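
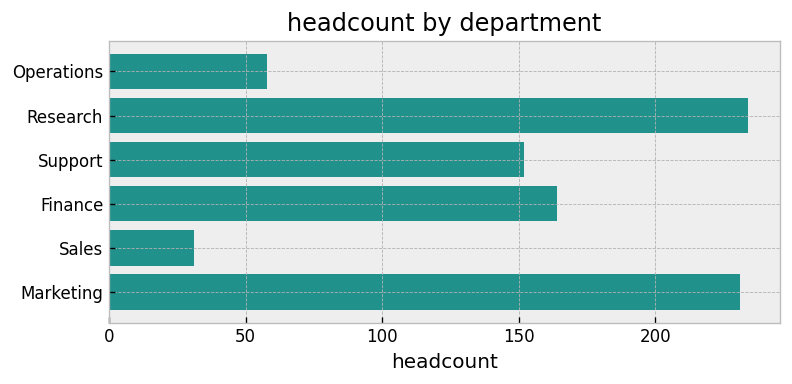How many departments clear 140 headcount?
4

Above 140: Research, Support, Finance, Marketing.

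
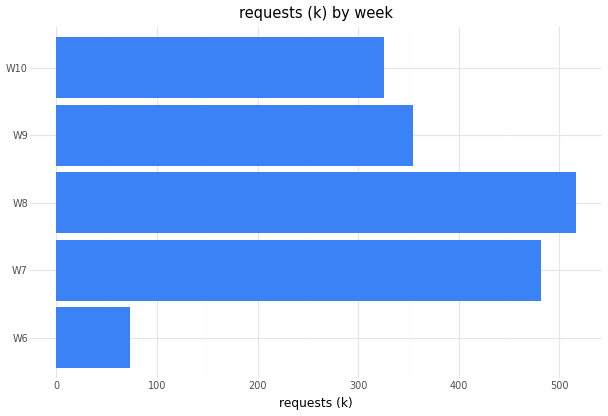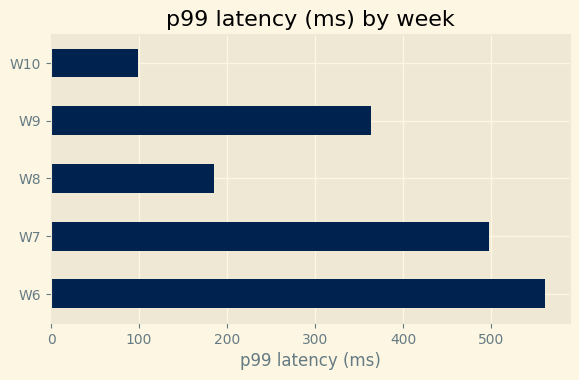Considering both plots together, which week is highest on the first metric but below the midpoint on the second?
Chart 2 median p99 latency (ms) ≈ 400; below-median weeks: W8, W10. Among those, W8 has the highest requests (k) (≈ 500).

W8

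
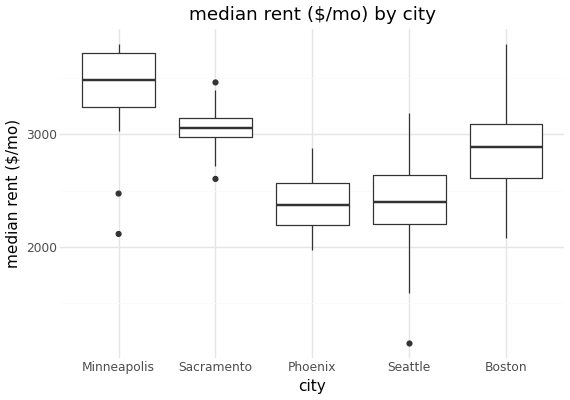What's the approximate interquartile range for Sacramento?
≈ 200

Q3 ≈ 3200, Q1 ≈ 3000; IQR ≈ 200.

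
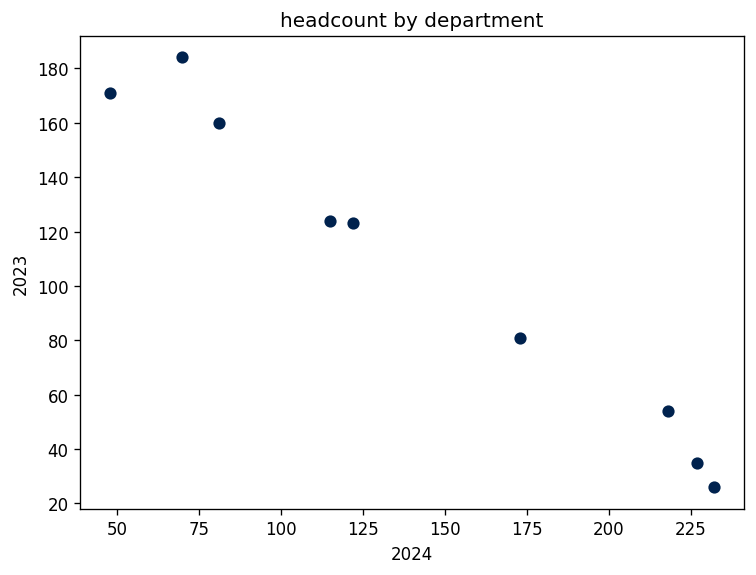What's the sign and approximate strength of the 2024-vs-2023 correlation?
Points are negatively correlated; strong (|r| ≈ 1.0).

negative, strong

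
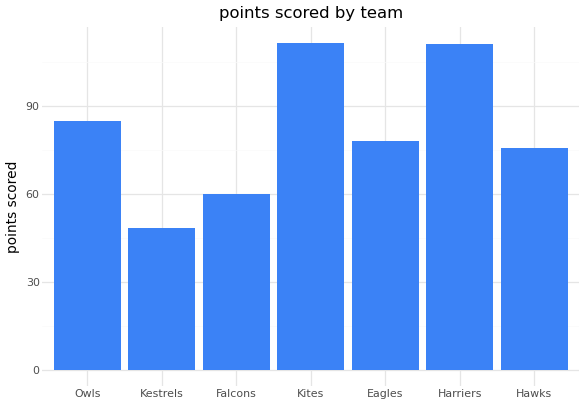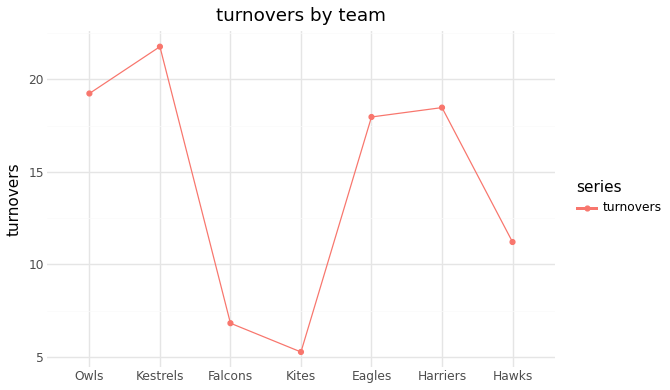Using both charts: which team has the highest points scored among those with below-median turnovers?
Chart 2 median turnovers ≈ 18; below-median teams: Falcons, Kites, Hawks. Among those, Kites has the highest points scored (≈ 120).

Kites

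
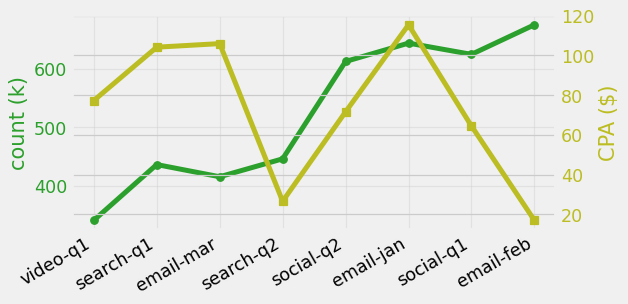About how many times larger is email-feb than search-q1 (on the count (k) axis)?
email-feb ≈ 700, search-q1 ≈ 450; 700/450 ≈ 1.56.

≈ 1.56×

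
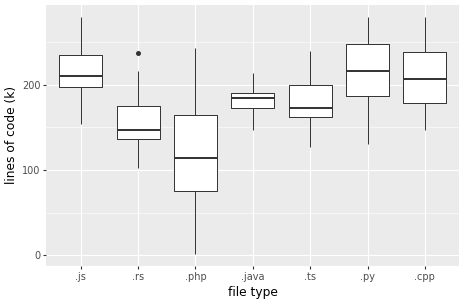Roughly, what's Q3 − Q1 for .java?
≈ 20

Q3 ≈ 190, Q1 ≈ 170; IQR ≈ 20.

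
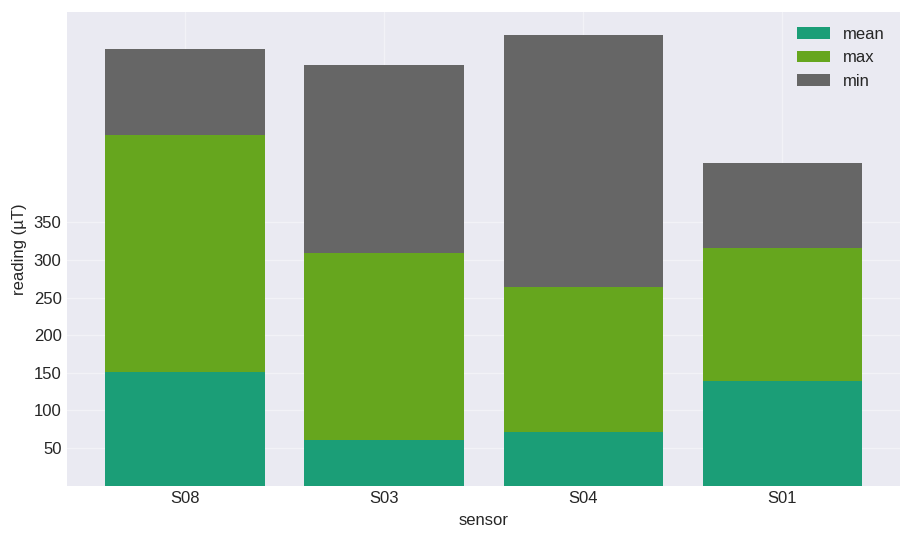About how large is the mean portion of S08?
mean top ≈ 150, bottom ≈ 0; segment ≈ 150.

≈ 150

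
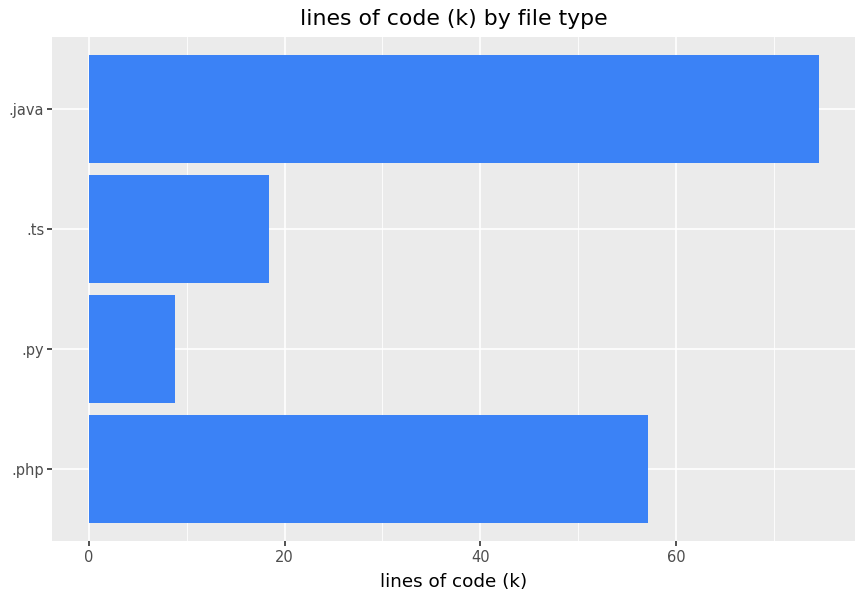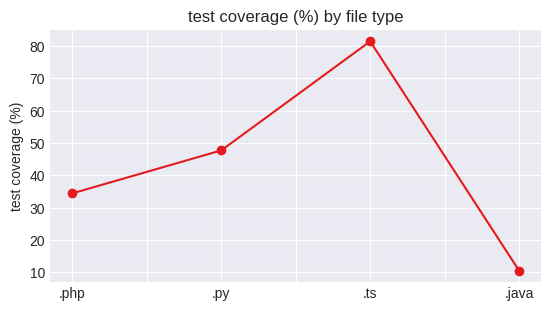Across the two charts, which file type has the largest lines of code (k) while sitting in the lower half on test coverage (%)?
.java

Chart 2 median test coverage (%) ≈ 40; below-median file types: .php, .java. Among those, .java has the highest lines of code (k) (≈ 70).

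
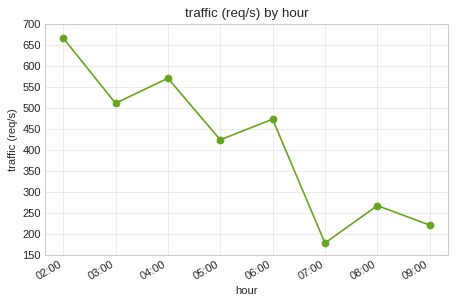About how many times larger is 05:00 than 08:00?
≈ 1.6×

05:00 ≈ 400, 08:00 ≈ 250; 400/250 ≈ 1.6.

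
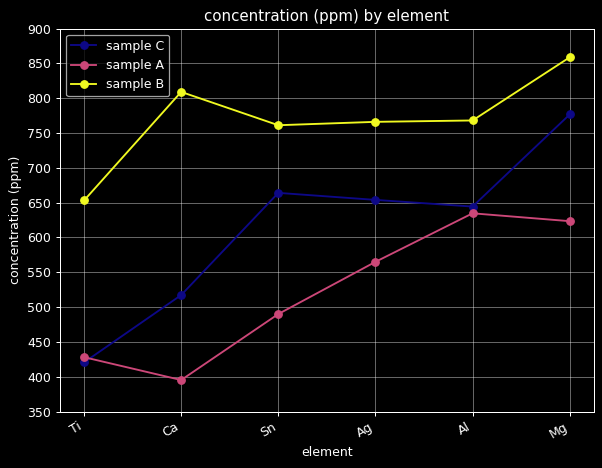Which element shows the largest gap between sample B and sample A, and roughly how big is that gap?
Ca: sample B ≈ 800, sample A ≈ 400 → gap ≈ 400. Next-largest (Sn) is only ≈ 250.

Ca, ≈ 400 ppm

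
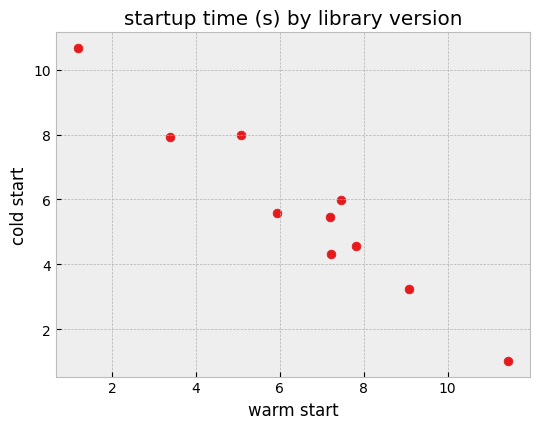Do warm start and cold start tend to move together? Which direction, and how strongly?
negative, strong

Points are negatively correlated; strong (|r| ≈ 1.0).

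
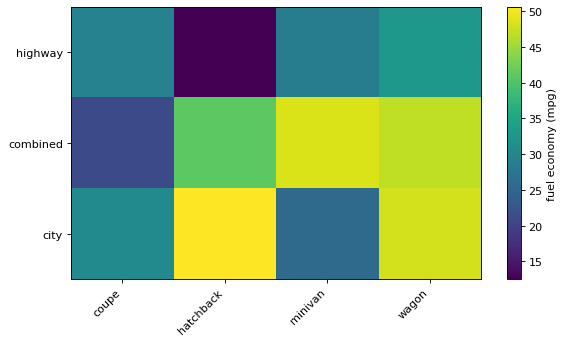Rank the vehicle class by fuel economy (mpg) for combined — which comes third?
hatchback

Top 4 for combined: minivan ≈ 50, wagon ≈ 45, hatchback ≈ 40, coupe ≈ 20.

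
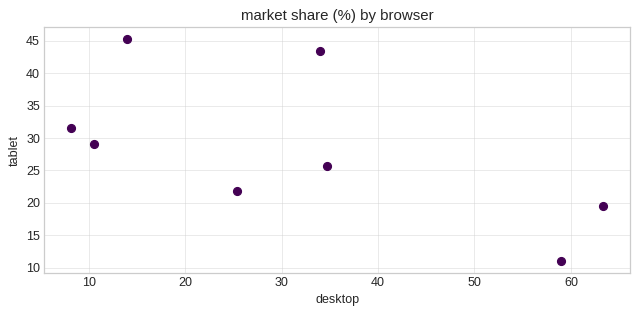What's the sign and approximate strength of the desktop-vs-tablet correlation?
Points are negatively correlated; moderate (|r| ≈ 0.6).

negative, moderate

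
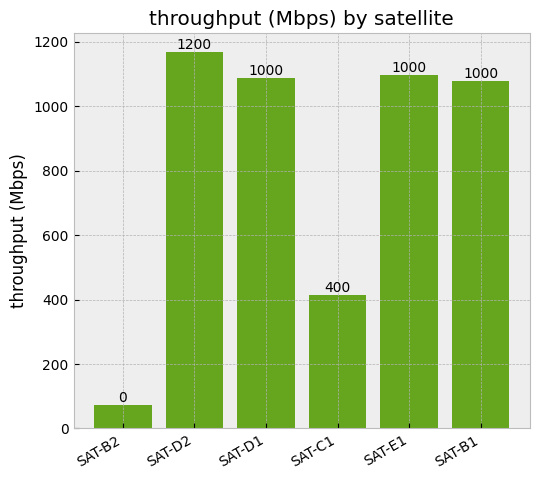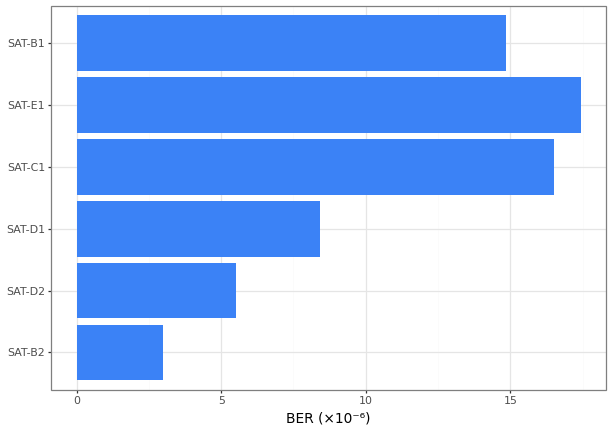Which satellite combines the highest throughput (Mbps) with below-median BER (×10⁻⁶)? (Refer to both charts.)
SAT-D2

Chart 2 median BER (×10⁻⁶) ≈ 12; below-median satellites: SAT-B2, SAT-D2, SAT-D1. Among those, SAT-D2 has the highest throughput (Mbps) (≈ 1200).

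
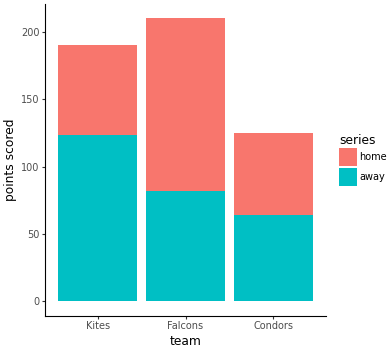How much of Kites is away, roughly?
≈ 120

away top ≈ 120, bottom ≈ 0; segment ≈ 120.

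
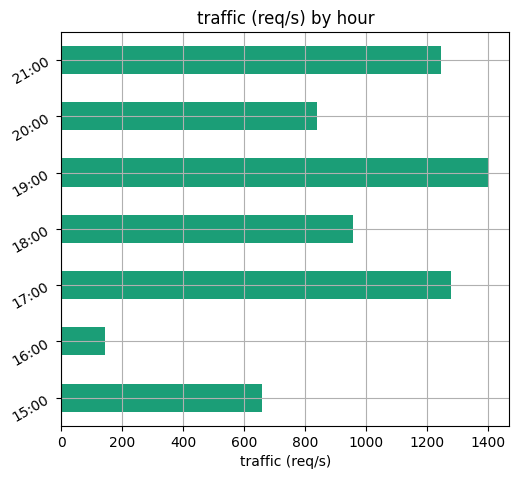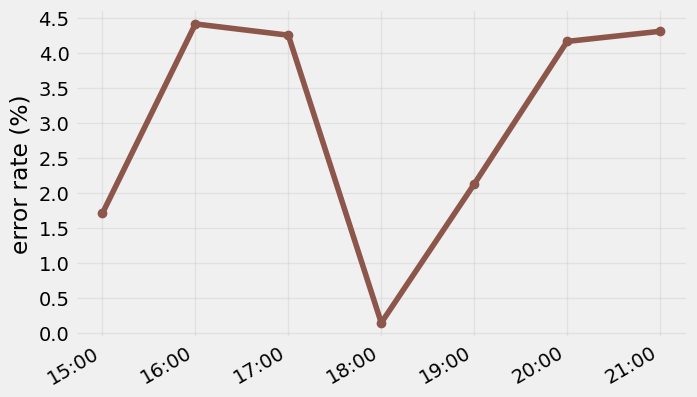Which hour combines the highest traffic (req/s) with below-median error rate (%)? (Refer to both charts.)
19:00

Chart 2 median error rate (%) ≈ 4; below-median hours: 15:00, 18:00, 19:00. Among those, 19:00 has the highest traffic (req/s) (≈ 1400).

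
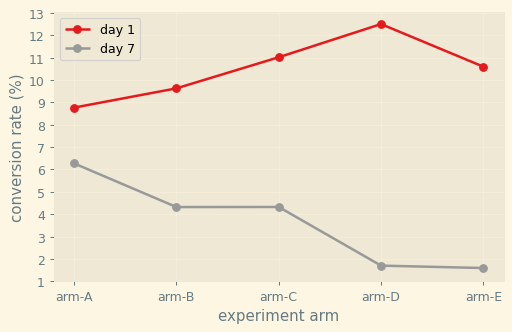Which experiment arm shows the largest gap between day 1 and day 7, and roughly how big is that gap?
arm-D, ≈ 11 %

arm-D: day 1 ≈ 13, day 7 ≈ 2 → gap ≈ 11. Next-largest (arm-E) is only ≈ 9.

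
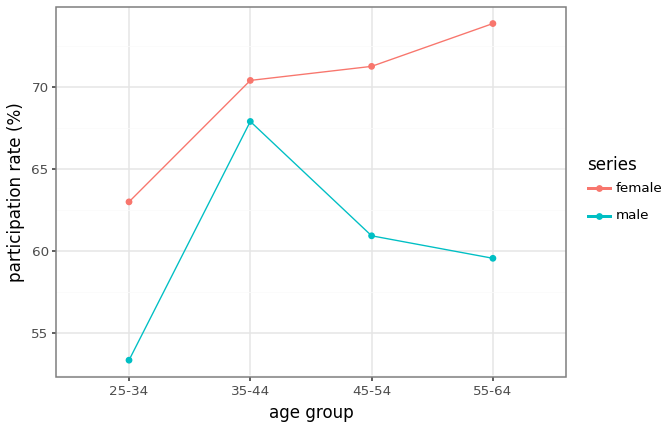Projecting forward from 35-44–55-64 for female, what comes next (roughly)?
Last three: 70, 72, 74 → slope ≈ 2/step → next ≈ 76.

≈ 76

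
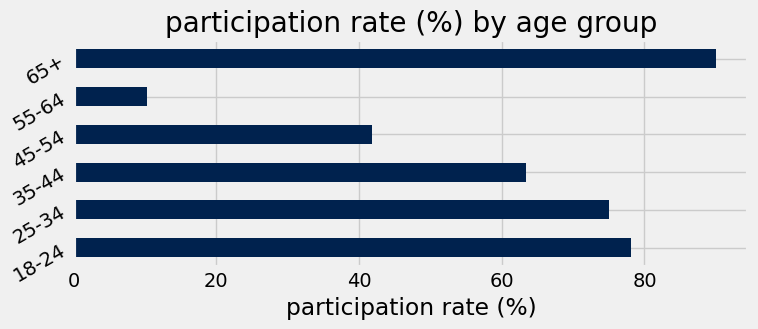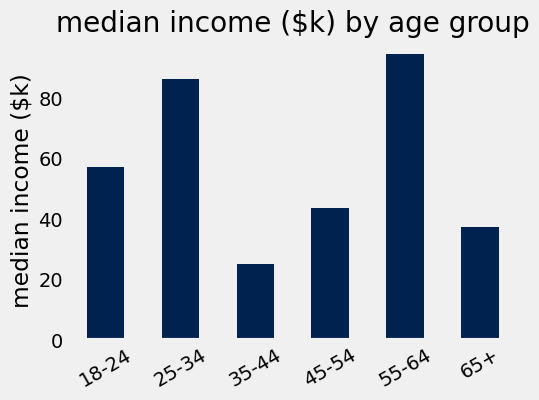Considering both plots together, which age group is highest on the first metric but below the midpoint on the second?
65+

Chart 2 median median income ($k) ≈ 50; below-median age groups: 35-44, 45-54, 65+. Among those, 65+ has the highest participation rate (%) (≈ 90).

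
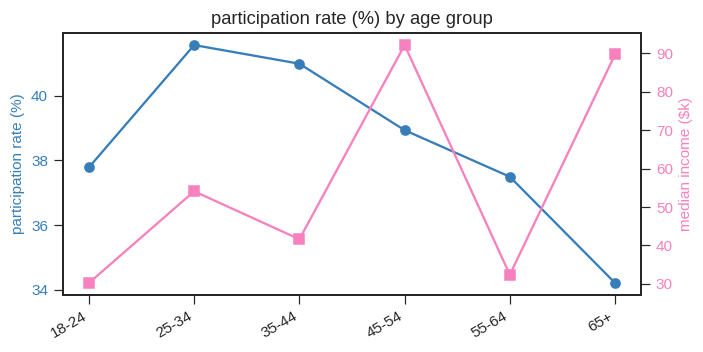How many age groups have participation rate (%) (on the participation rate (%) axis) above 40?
2

Above 40: 25-34, 35-44.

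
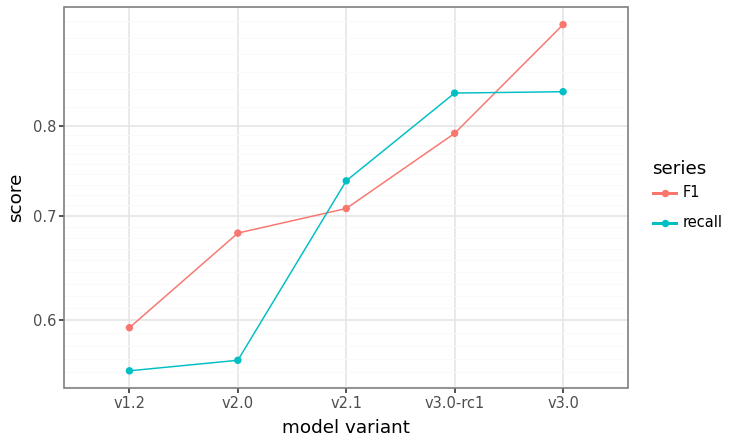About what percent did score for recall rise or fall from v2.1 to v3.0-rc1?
≈ +13.3%

v2.1 ≈ 0.75, v3.0-rc1 ≈ 0.85; (0.85 − 0.75) / 0.75 ≈ +13.3%.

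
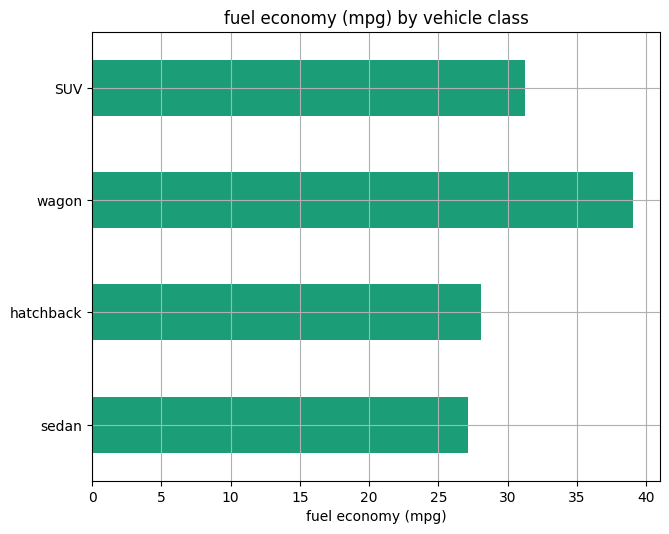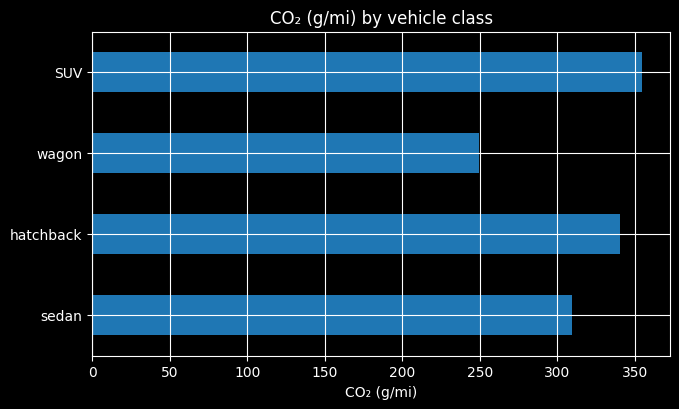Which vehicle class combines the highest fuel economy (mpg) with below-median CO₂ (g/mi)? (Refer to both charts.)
Chart 2 median CO₂ (g/mi) ≈ 350; below-median vehicle classes: sedan, wagon. Among those, wagon has the highest fuel economy (mpg) (≈ 40).

wagon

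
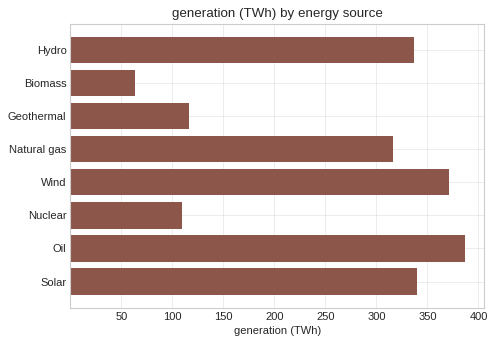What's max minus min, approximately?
Max Oil ≈ 400, min Biomass ≈ 50; range ≈ 350.

≈ 350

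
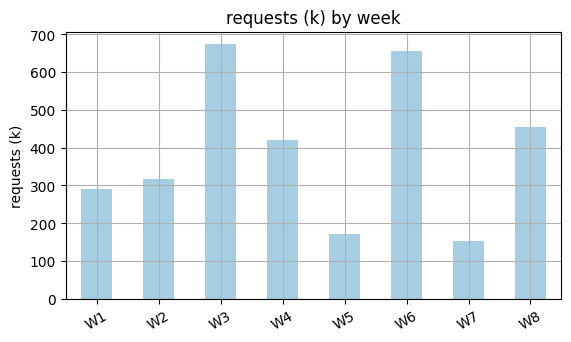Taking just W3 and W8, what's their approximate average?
(700 + 500) / 2 ≈ 600.

≈ 600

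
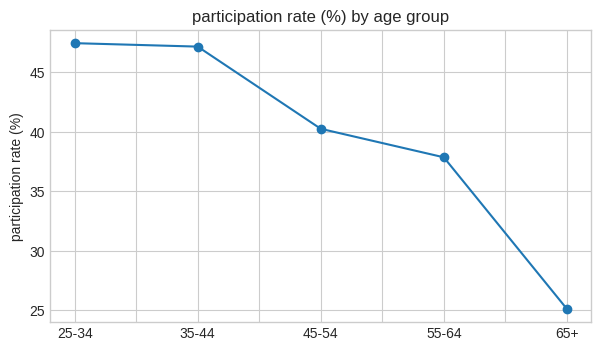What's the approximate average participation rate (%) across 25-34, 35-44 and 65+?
(48 + 48 + 26) / 3 ≈ 41.

≈ 41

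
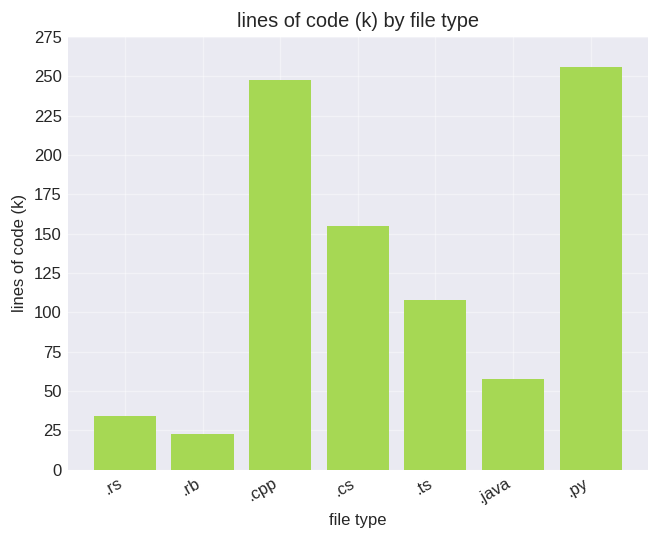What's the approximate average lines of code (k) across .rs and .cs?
≈ 88

(25 + 150) / 2 ≈ 88.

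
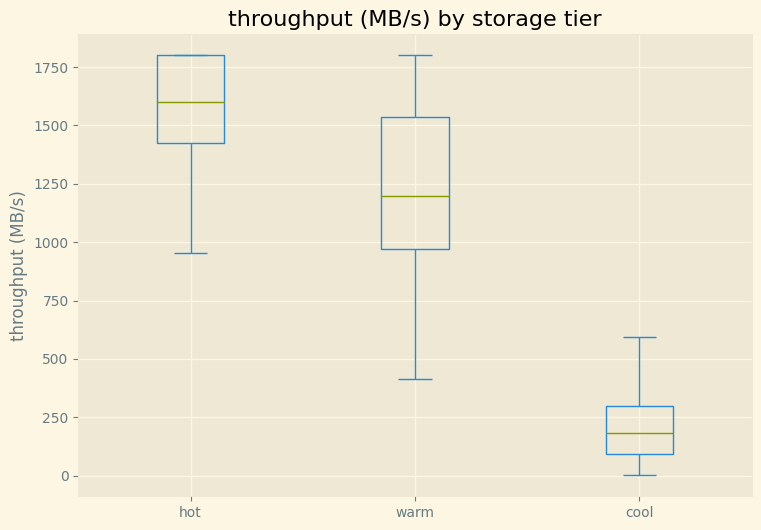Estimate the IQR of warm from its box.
Q3 ≈ 1600, Q1 ≈ 1000; IQR ≈ 600.

≈ 600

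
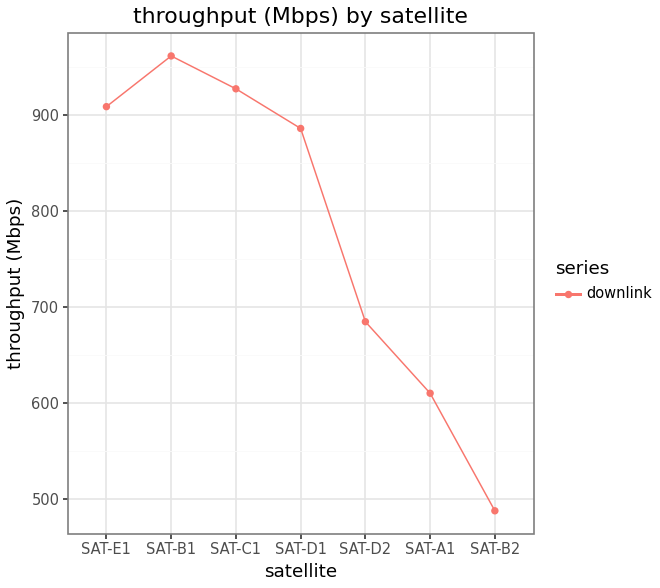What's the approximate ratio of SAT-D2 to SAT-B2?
≈ 1.4×

SAT-D2 ≈ 700, SAT-B2 ≈ 500; 700/500 ≈ 1.4.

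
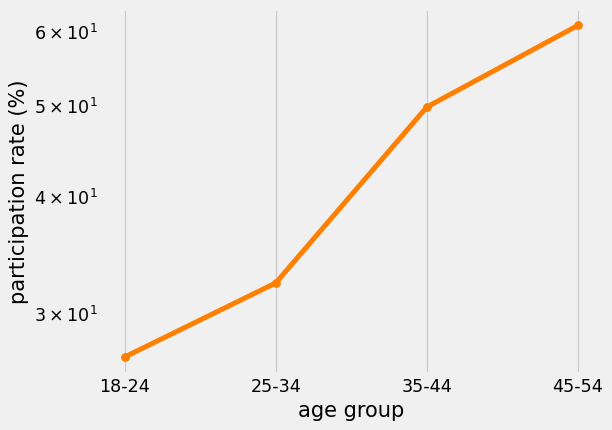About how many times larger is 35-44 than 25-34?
35-44 ≈ 50, 25-34 ≈ 30; 50/30 ≈ 1.67.

≈ 1.67×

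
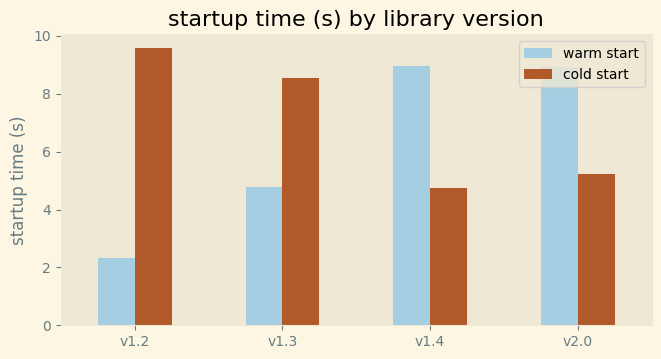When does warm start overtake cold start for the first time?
v1.3: warm start ≈ 5 vs cold start ≈ 9 (not yet); v1.4: warm start ≈ 9 vs cold start ≈ 5 (first crossover).

v1.4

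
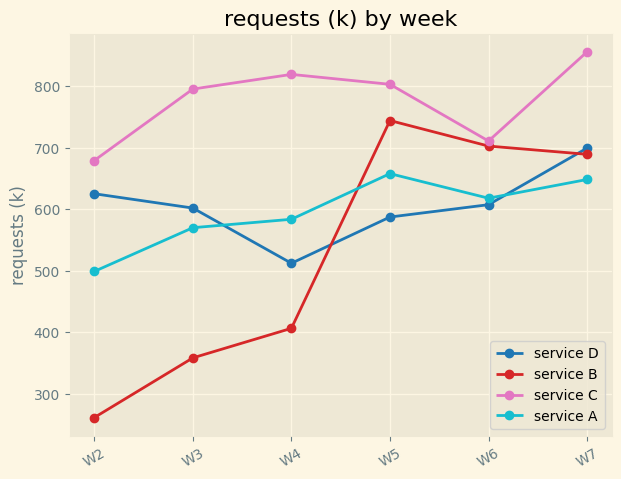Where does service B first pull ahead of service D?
W5

W4: service B ≈ 400 vs service D ≈ 500 (not yet); W5: service B ≈ 750 vs service D ≈ 600 (first crossover).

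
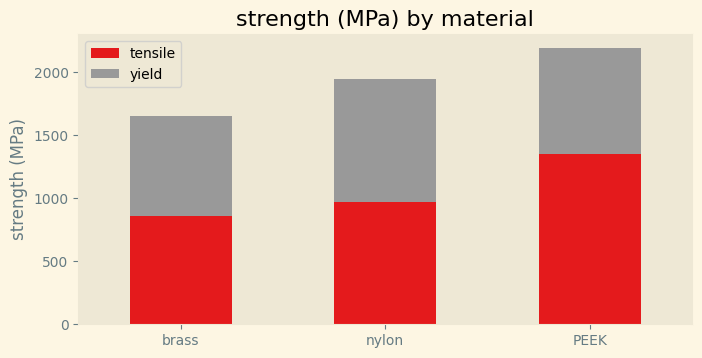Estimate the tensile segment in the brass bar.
≈ 800

tensile top ≈ 800, bottom ≈ 0; segment ≈ 800.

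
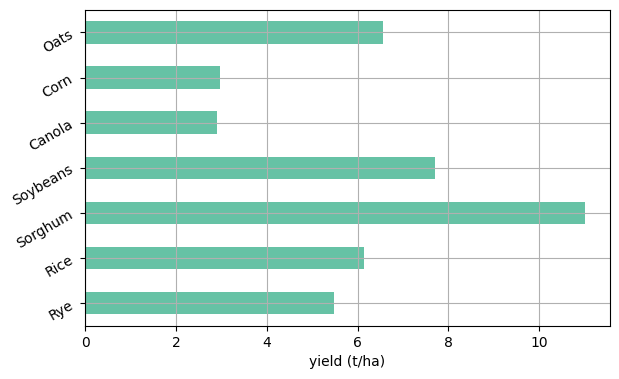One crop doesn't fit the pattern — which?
Sorghum ≈ 11; the rest sit between ≈ 3 and ≈ 8.

Sorghum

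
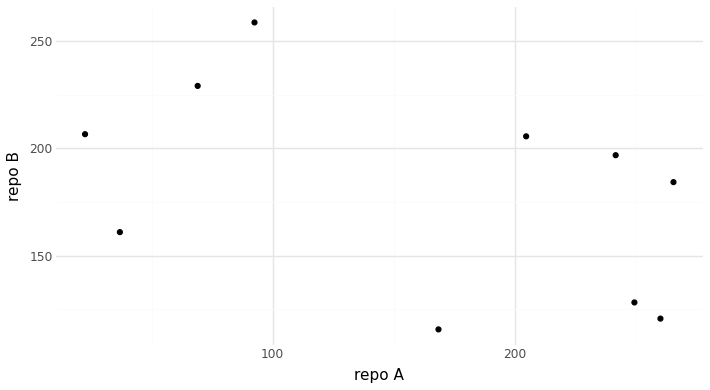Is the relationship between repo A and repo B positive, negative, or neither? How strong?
Points are negatively correlated; moderate (|r| ≈ 0.5).

negative, moderate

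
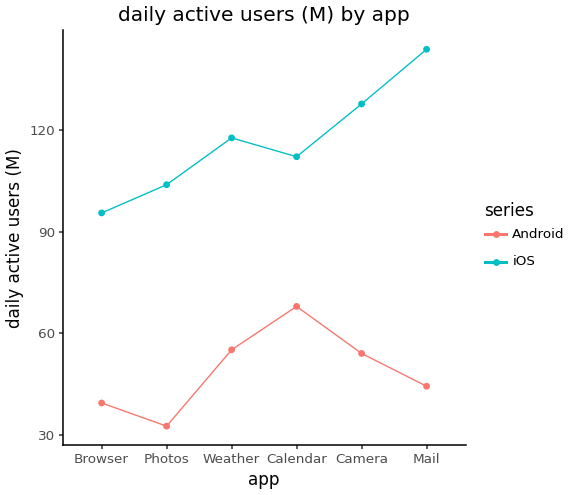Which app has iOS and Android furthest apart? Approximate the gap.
Mail, ≈ 100 M

Mail: iOS ≈ 140, Android ≈ 40 → gap ≈ 100. Next-largest (Camera) is only ≈ 80.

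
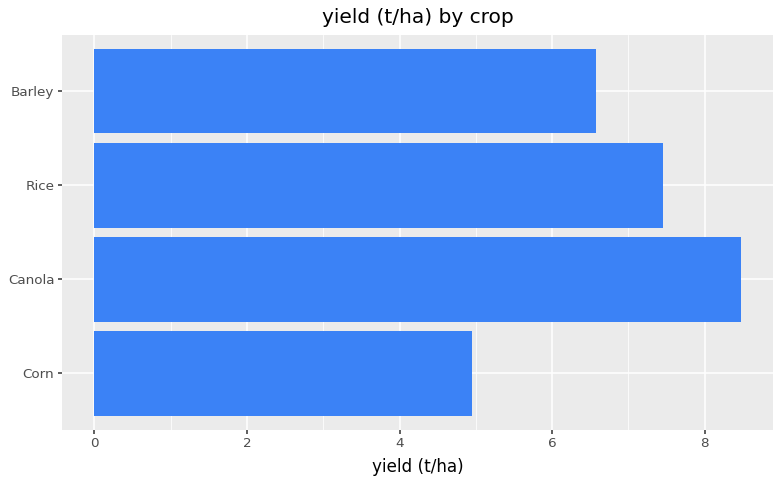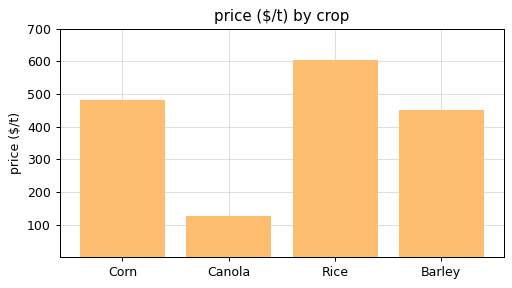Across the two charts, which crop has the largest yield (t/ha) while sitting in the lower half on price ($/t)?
Canola

Chart 2 median price ($/t) ≈ 500; below-median crops: Canola, Barley. Among those, Canola has the highest yield (t/ha) (≈ 8).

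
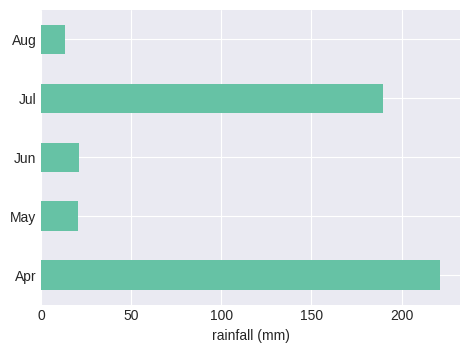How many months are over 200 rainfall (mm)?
Above 200: Apr.

1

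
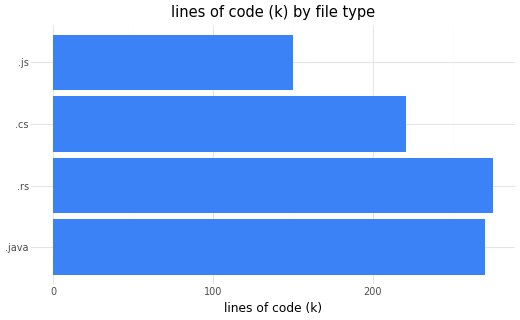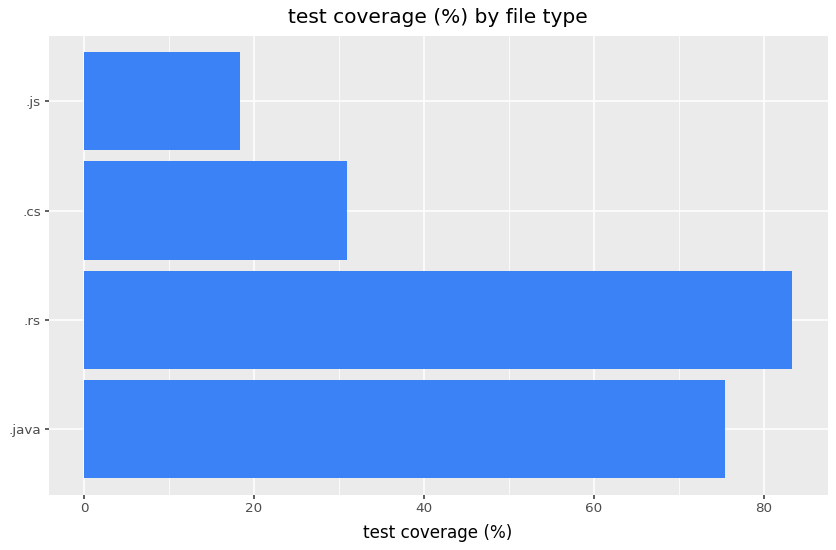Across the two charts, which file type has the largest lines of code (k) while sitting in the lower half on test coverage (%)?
Chart 2 median test coverage (%) ≈ 50; below-median file types: .cs, .js. Among those, .cs has the highest lines of code (k) (≈ 200).

.cs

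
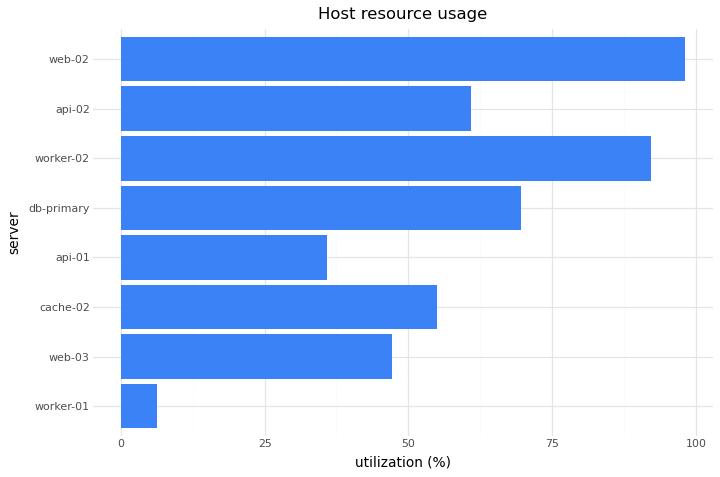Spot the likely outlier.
worker-01

worker-01 ≈ 10; the rest sit between ≈ 40 and ≈ 100.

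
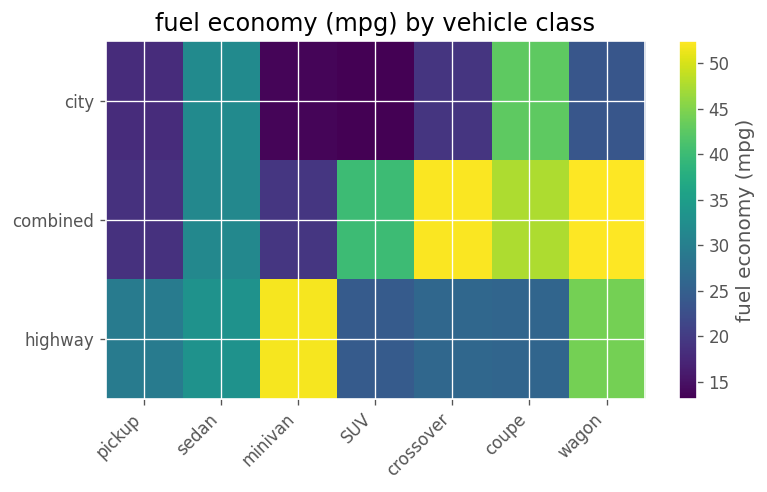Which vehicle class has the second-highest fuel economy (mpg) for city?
Top 3 for city: coupe ≈ 45, sedan ≈ 30, wagon ≈ 25.

sedan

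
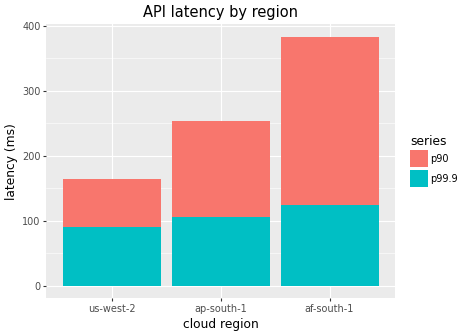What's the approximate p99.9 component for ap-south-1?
p99.9 top ≈ 100, bottom ≈ 0; segment ≈ 100.

≈ 100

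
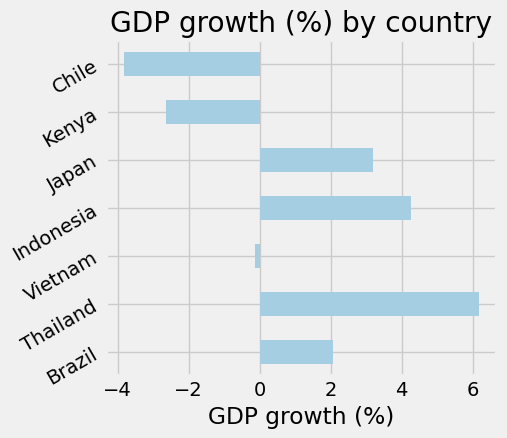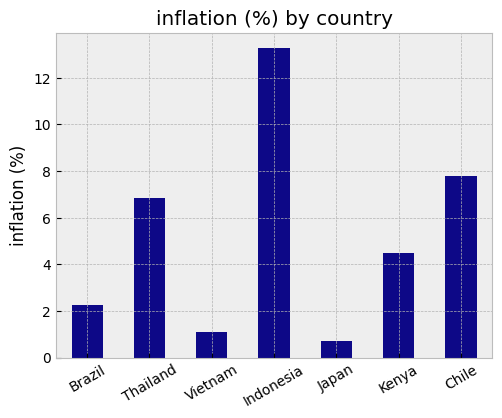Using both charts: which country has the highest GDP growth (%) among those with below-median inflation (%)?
Chart 2 median inflation (%) ≈ 4; below-median countries: Brazil, Vietnam, Japan. Among those, Japan has the highest GDP growth (%) (≈ 3).

Japan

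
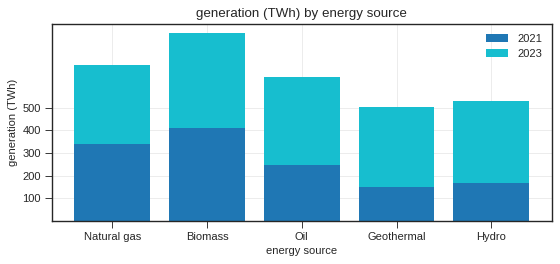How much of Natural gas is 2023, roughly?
2023 top ≈ 700, bottom ≈ 300; segment ≈ 400.

≈ 400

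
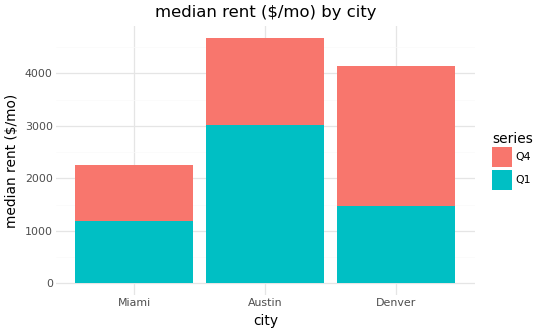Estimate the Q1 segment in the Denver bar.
Q1 top ≈ 1500, bottom ≈ 0; segment ≈ 1500.

≈ 1500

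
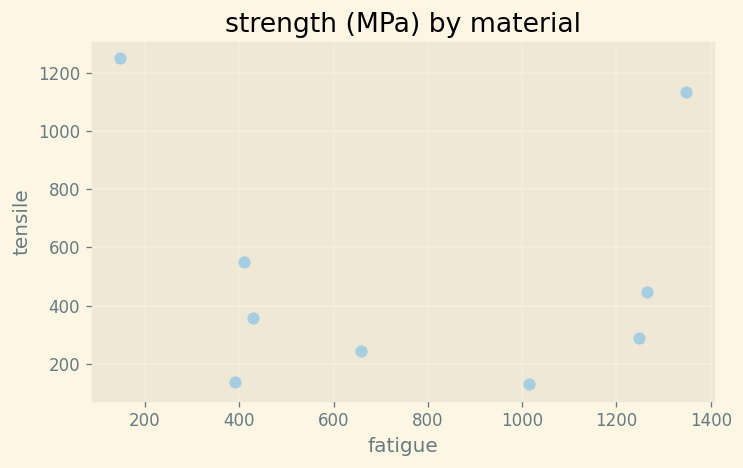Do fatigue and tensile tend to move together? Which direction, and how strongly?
Points are roughly uncorrelated; weak (|r| ≈ 0.1).

no clear correlation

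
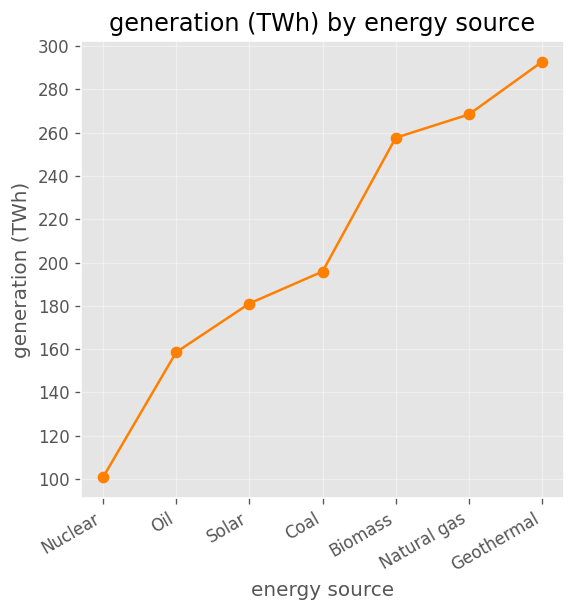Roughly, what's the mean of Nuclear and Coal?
(100 + 200) / 2 ≈ 150.

≈ 150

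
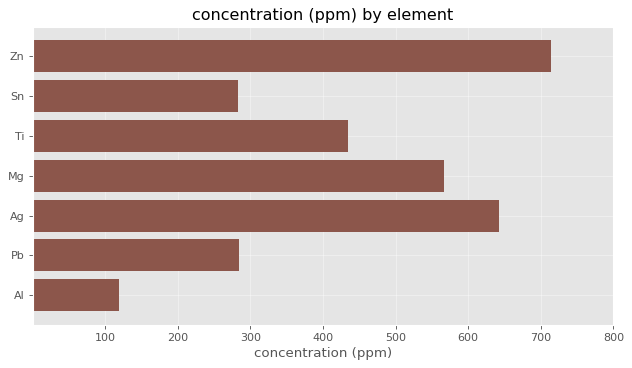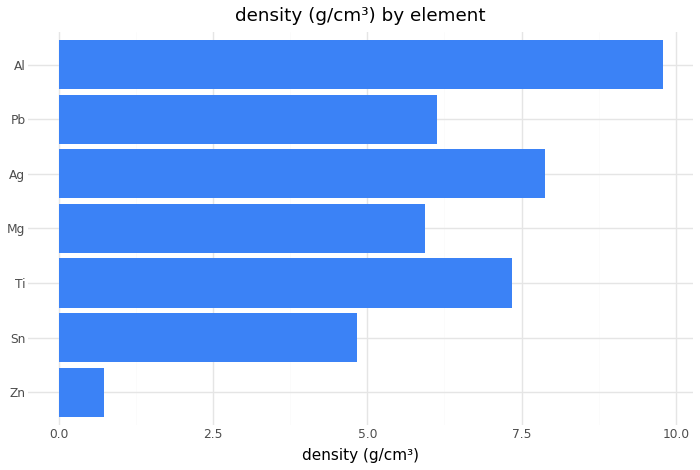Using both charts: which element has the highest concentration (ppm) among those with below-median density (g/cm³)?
Zn

Chart 2 median density (g/cm³) ≈ 6; below-median elements: Zn, Sn, Mg. Among those, Zn has the highest concentration (ppm) (≈ 700).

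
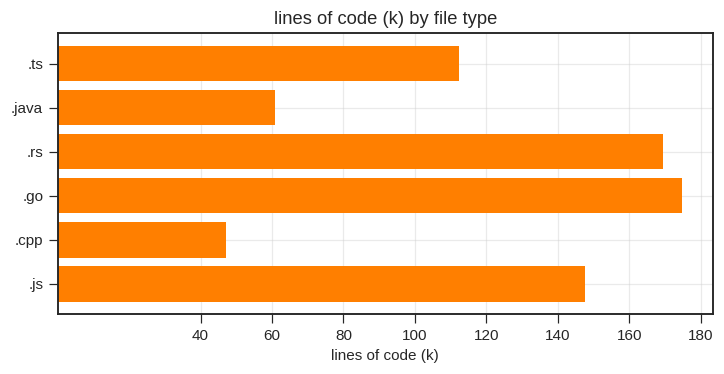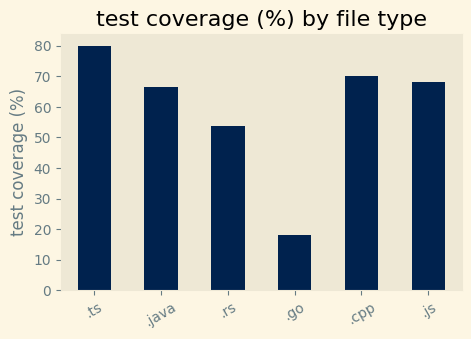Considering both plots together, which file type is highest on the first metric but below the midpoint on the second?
Chart 2 median test coverage (%) ≈ 70; below-median file types: .java, .rs, .go. Among those, .go has the highest lines of code (k) (≈ 180).

.go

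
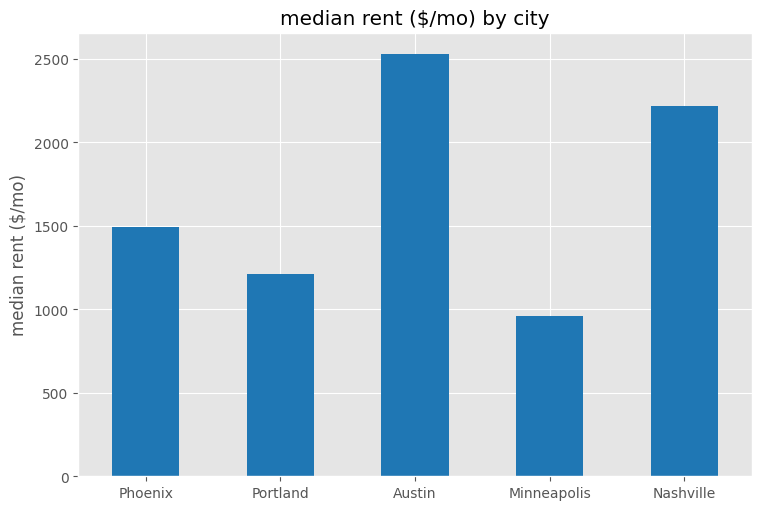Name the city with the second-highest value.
Top 3: Austin ≈ 2500, Nashville ≈ 2000, Phoenix ≈ 1500.

Nashville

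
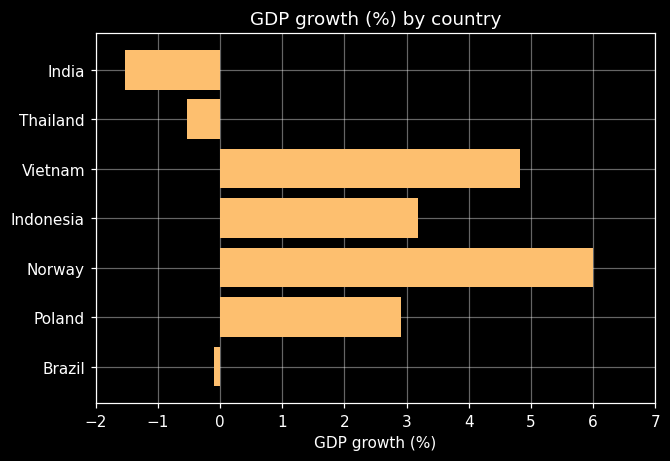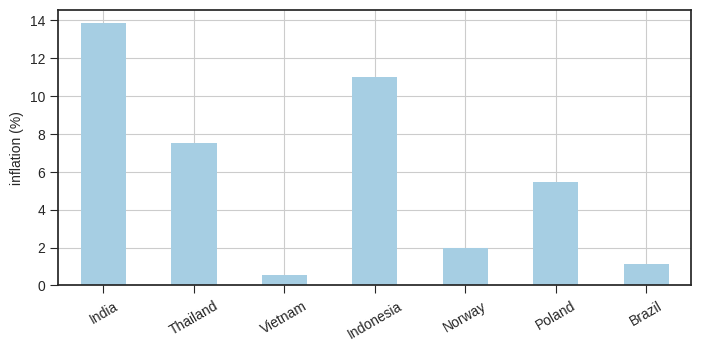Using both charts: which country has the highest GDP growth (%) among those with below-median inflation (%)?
Chart 2 median inflation (%) ≈ 6; below-median countries: Vietnam, Norway, Brazil. Among those, Norway has the highest GDP growth (%) (≈ 6).

Norway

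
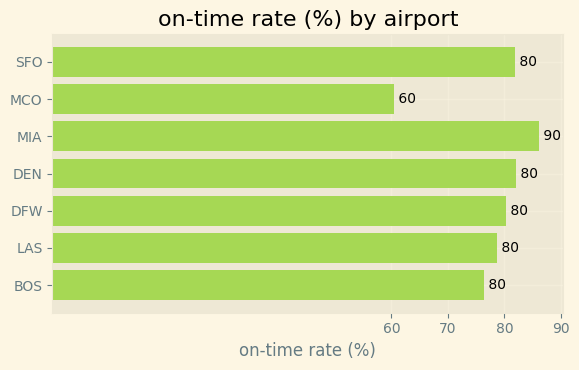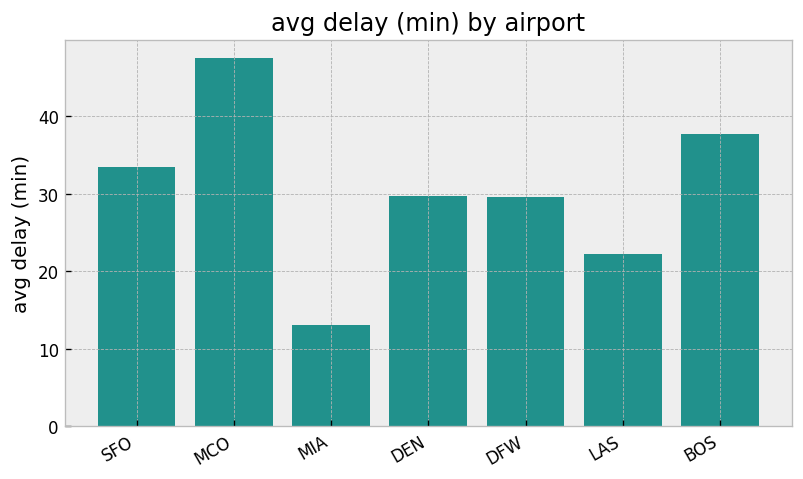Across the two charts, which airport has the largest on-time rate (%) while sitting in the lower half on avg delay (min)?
MIA

Chart 2 median avg delay (min) ≈ 30; below-median airports: MIA, DFW, LAS. Among those, MIA has the highest on-time rate (%) (≈ 90).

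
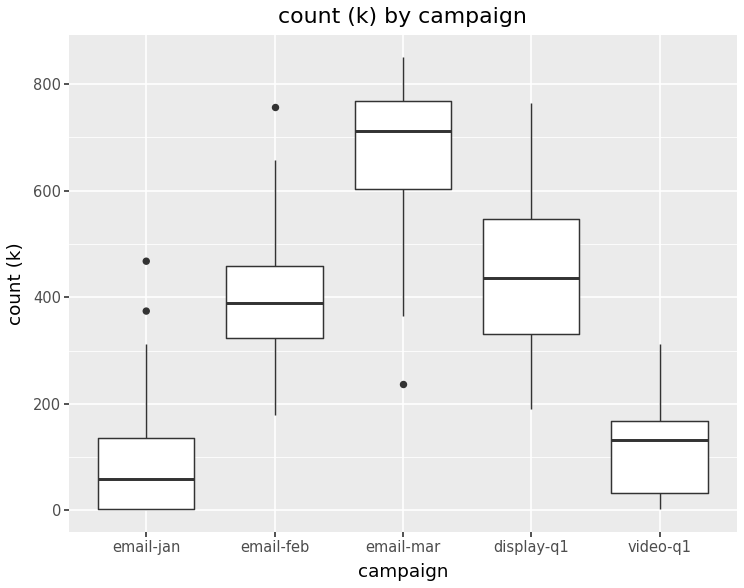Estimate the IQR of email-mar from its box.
≈ 150

Q3 ≈ 750, Q1 ≈ 600; IQR ≈ 150.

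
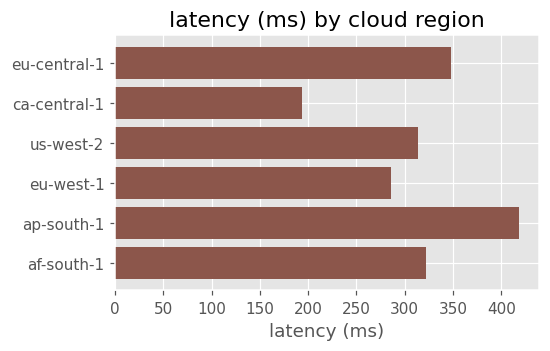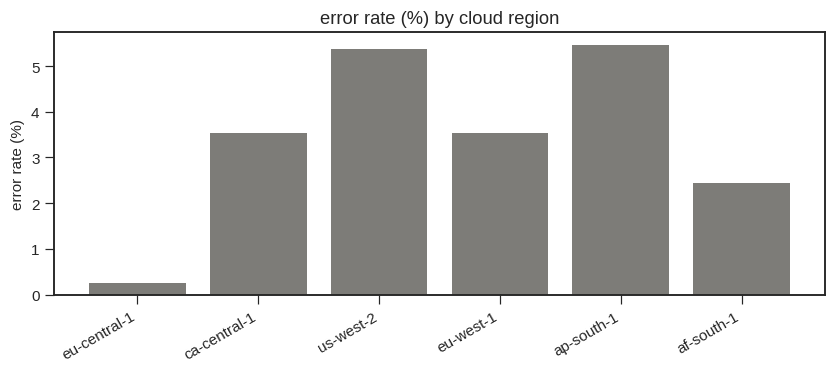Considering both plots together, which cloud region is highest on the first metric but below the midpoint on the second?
Chart 2 median error rate (%) ≈ 4; below-median cloud regions: eu-central-1, ca-central-1, af-south-1. Among those, eu-central-1 has the highest latency (ms) (≈ 350).

eu-central-1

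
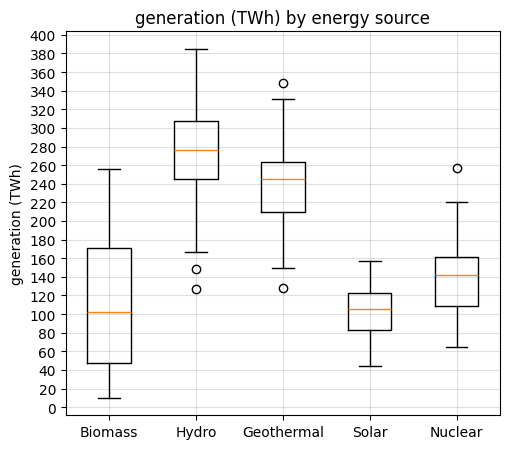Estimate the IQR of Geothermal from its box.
≈ 60

Q3 ≈ 260, Q1 ≈ 200; IQR ≈ 60.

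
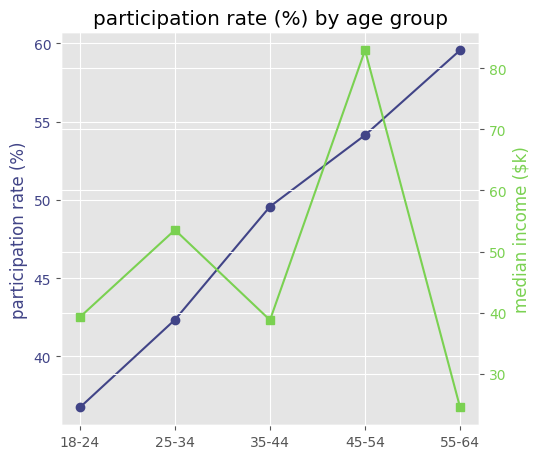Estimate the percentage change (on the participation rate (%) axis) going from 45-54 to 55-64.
≈ +11.1%

45-54 ≈ 54, 55-64 ≈ 60; (60 − 54) / 54 ≈ +11.1%.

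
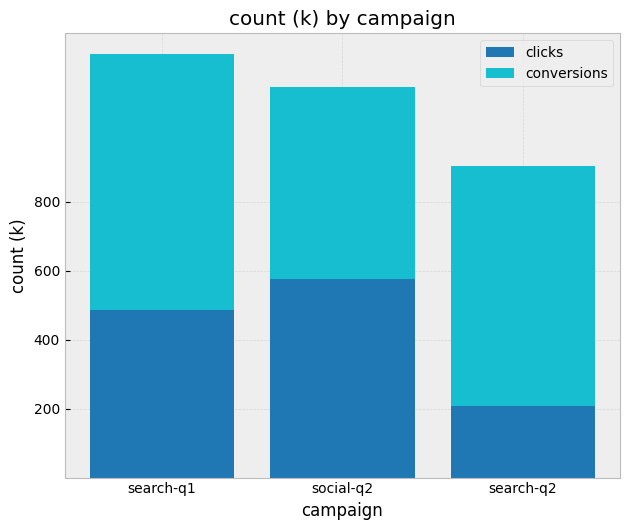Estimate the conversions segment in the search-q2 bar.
≈ 800

conversions top ≈ 1000, bottom ≈ 200; segment ≈ 800.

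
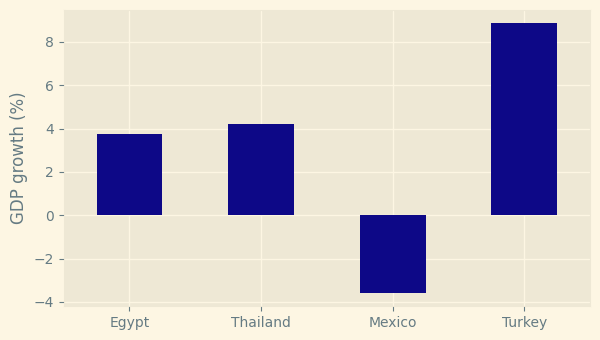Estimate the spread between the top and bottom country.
Max Turkey ≈ 8, min Mexico ≈ -4; range ≈ 12.

≈ 12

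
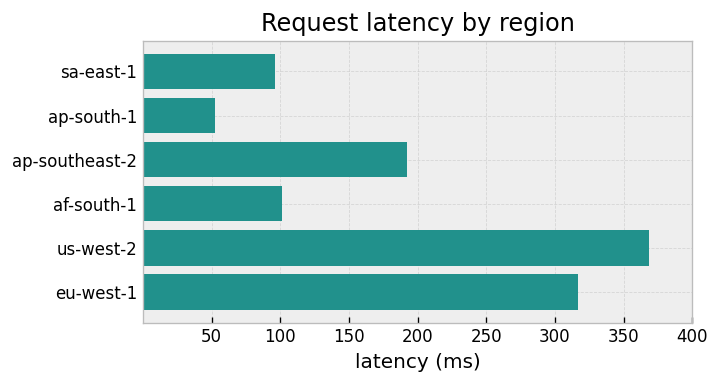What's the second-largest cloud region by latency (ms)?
Top 3: us-west-2 ≈ 350, eu-west-1 ≈ 300, ap-southeast-2 ≈ 200.

eu-west-1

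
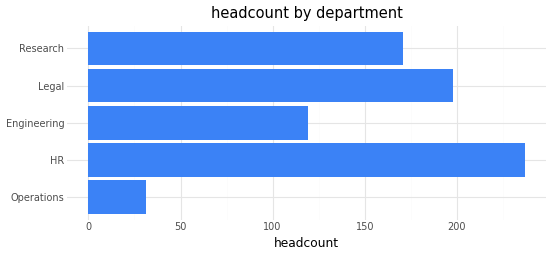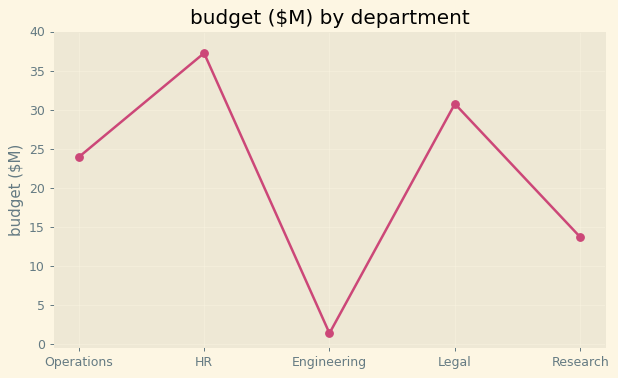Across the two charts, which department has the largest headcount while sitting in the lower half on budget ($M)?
Research

Chart 2 median budget ($M) ≈ 25; below-median departments: Engineering, Research. Among those, Research has the highest headcount (≈ 175).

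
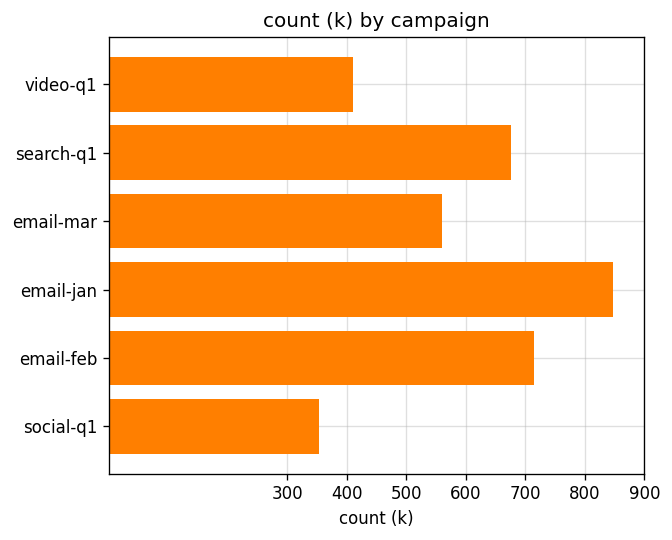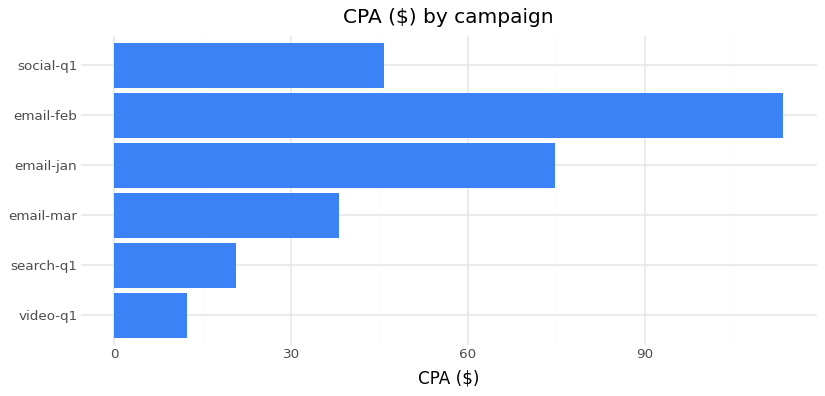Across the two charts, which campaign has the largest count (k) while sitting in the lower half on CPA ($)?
Chart 2 median CPA ($) ≈ 40; below-median campaigns: video-q1, search-q1, email-mar. Among those, search-q1 has the highest count (k) (≈ 700).

search-q1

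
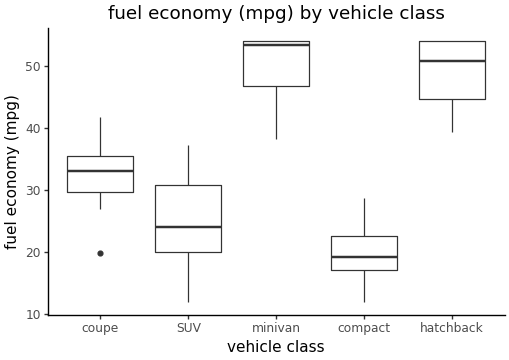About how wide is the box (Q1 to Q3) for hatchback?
≈ 10

Q3 ≈ 55, Q1 ≈ 45; IQR ≈ 10.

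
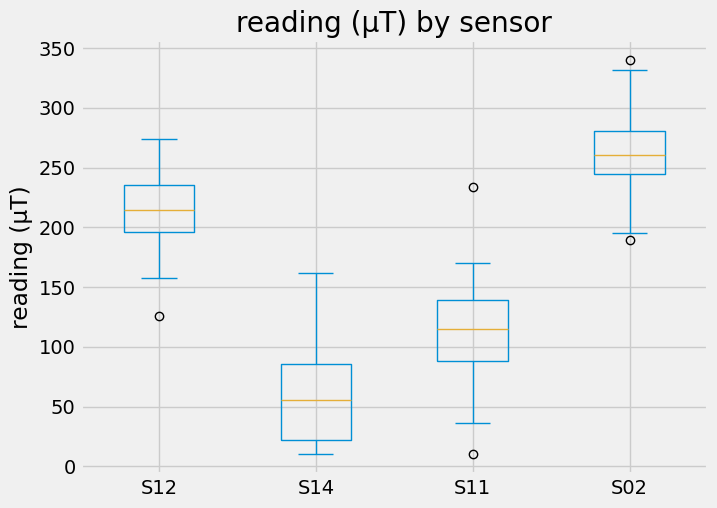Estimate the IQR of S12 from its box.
Q3 ≈ 240, Q1 ≈ 200; IQR ≈ 40.

≈ 40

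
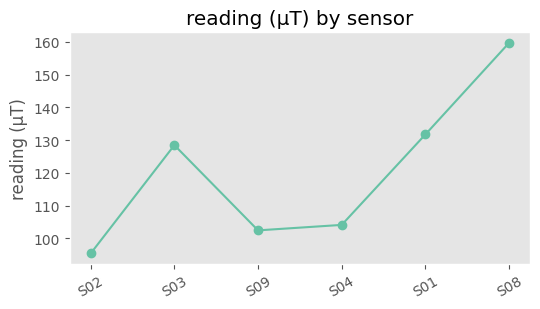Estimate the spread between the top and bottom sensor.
Max S08 ≈ 160, min S02 ≈ 100; range ≈ 60.

≈ 60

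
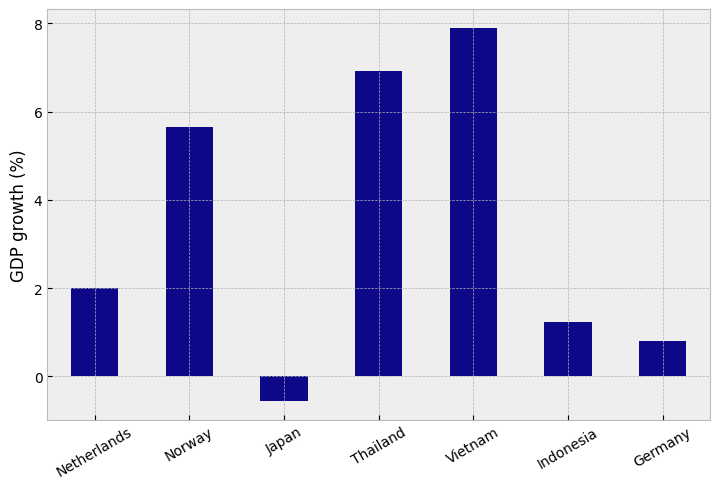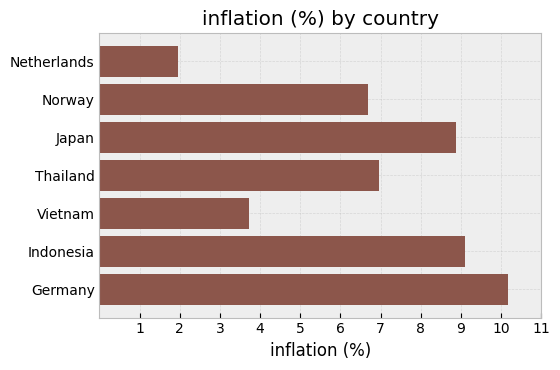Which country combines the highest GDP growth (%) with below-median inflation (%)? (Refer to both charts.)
Chart 2 median inflation (%) ≈ 7; below-median countries: Netherlands, Norway, Vietnam. Among those, Vietnam has the highest GDP growth (%) (≈ 8).

Vietnam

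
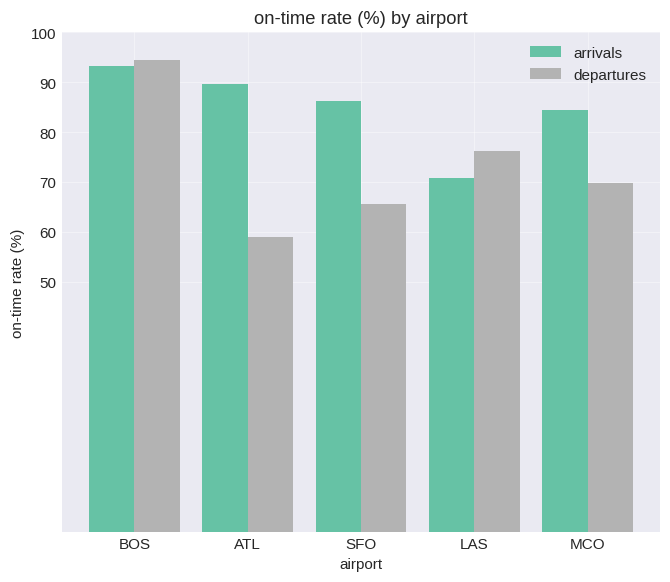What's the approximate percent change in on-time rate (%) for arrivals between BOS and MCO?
≈ -11.1%

BOS ≈ 90, MCO ≈ 80; (80 − 90) / 90 ≈ -11.1%.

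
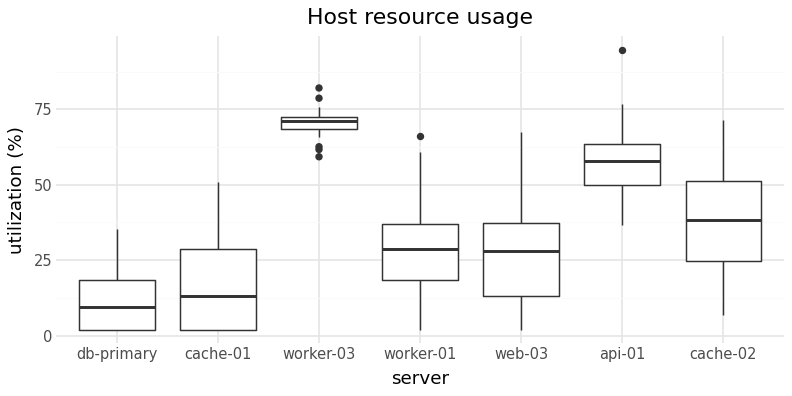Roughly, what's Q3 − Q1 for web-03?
Q3 ≈ 35, Q1 ≈ 15; IQR ≈ 20.

≈ 20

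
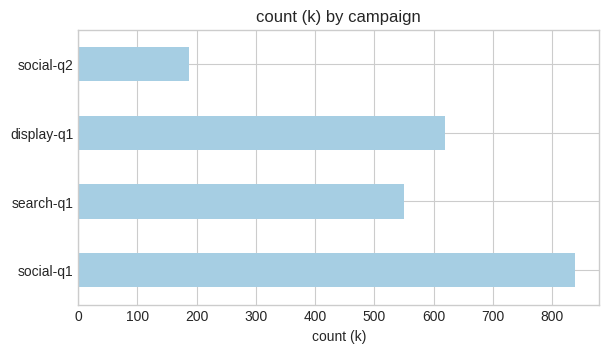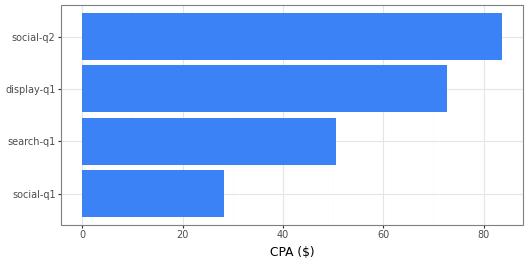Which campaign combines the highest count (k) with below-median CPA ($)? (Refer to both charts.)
social-q1

Chart 2 median CPA ($) ≈ 60; below-median campaigns: social-q1, search-q1. Among those, social-q1 has the highest count (k) (≈ 800).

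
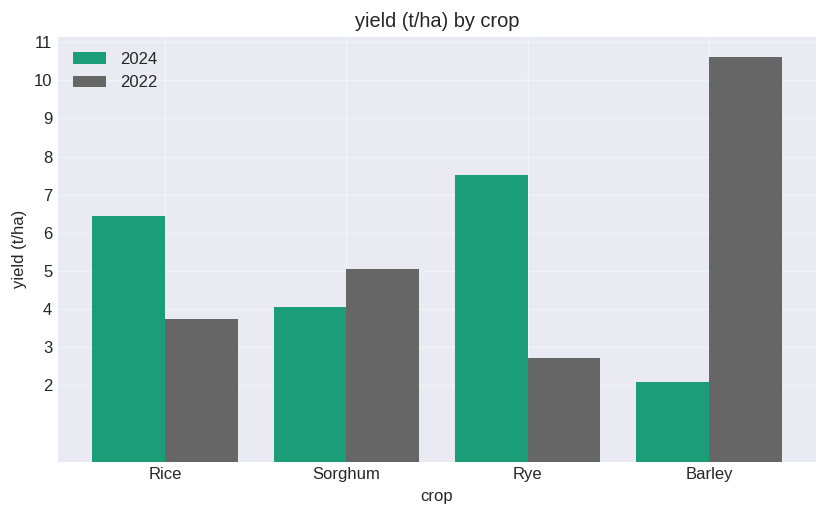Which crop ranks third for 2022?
Rice

Top 4 for 2022: Barley ≈ 11, Sorghum ≈ 5, Rice ≈ 4, Rye ≈ 3.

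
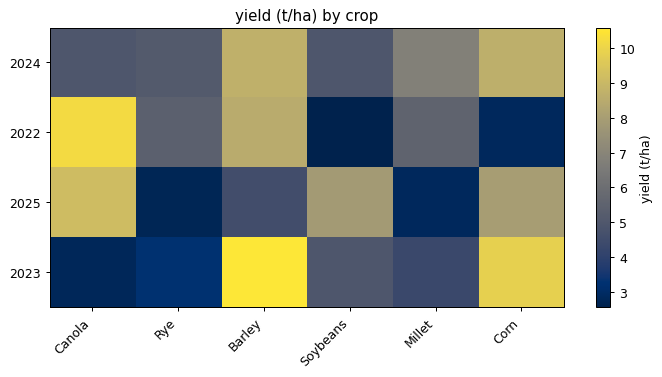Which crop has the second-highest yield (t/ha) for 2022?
Barley

Top 3 for 2022: Canola ≈ 10, Barley ≈ 9, Millet ≈ 6.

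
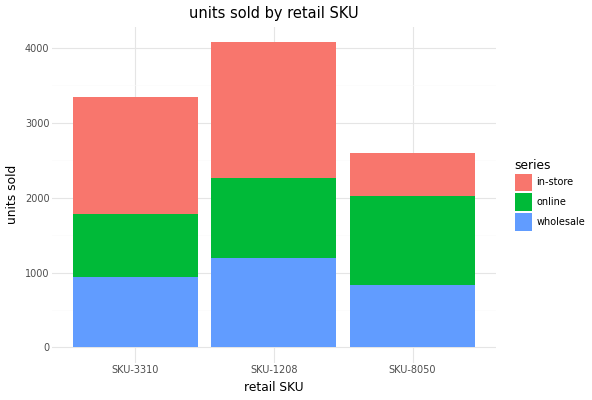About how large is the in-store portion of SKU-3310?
in-store top ≈ 3500, bottom ≈ 2000; segment ≈ 1500.

≈ 1500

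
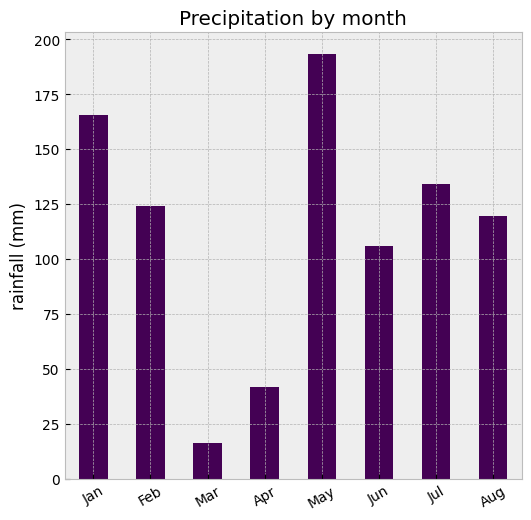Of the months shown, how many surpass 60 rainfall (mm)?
6

Above 60: Jan, Feb, May, Jun, Jul, Aug.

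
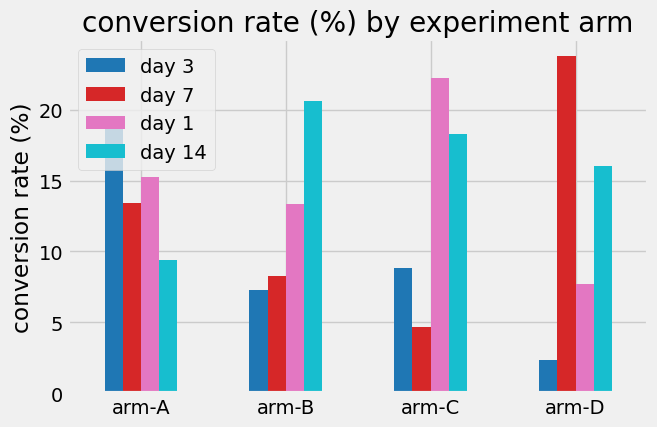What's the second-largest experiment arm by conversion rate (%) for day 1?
Top 3 for day 1: arm-C ≈ 22, arm-A ≈ 16, arm-B ≈ 14.

arm-A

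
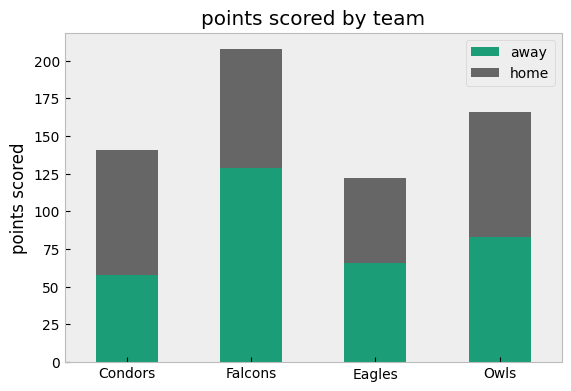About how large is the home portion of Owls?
≈ 80

home top ≈ 160, bottom ≈ 80; segment ≈ 80.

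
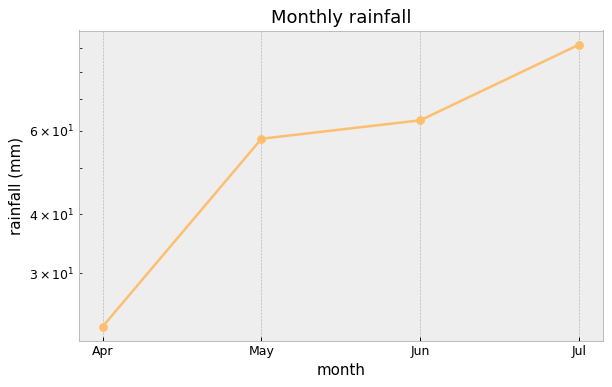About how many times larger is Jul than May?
Jul ≈ 90, May ≈ 60; 90/60 ≈ 1.5.

≈ 1.5×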